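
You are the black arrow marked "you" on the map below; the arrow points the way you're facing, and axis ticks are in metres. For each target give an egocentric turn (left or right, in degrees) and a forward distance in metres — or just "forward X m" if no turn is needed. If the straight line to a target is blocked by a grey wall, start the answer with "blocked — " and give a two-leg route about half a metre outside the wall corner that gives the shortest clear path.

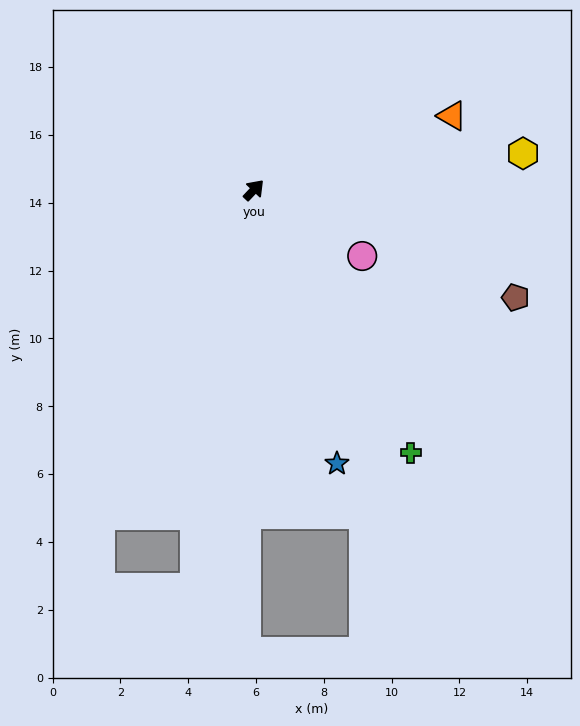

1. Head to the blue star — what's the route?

turn right 120°, forward 8.4 m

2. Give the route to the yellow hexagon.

turn right 39°, forward 8.0 m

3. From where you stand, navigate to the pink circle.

turn right 78°, forward 3.7 m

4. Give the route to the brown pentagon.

turn right 69°, forward 8.3 m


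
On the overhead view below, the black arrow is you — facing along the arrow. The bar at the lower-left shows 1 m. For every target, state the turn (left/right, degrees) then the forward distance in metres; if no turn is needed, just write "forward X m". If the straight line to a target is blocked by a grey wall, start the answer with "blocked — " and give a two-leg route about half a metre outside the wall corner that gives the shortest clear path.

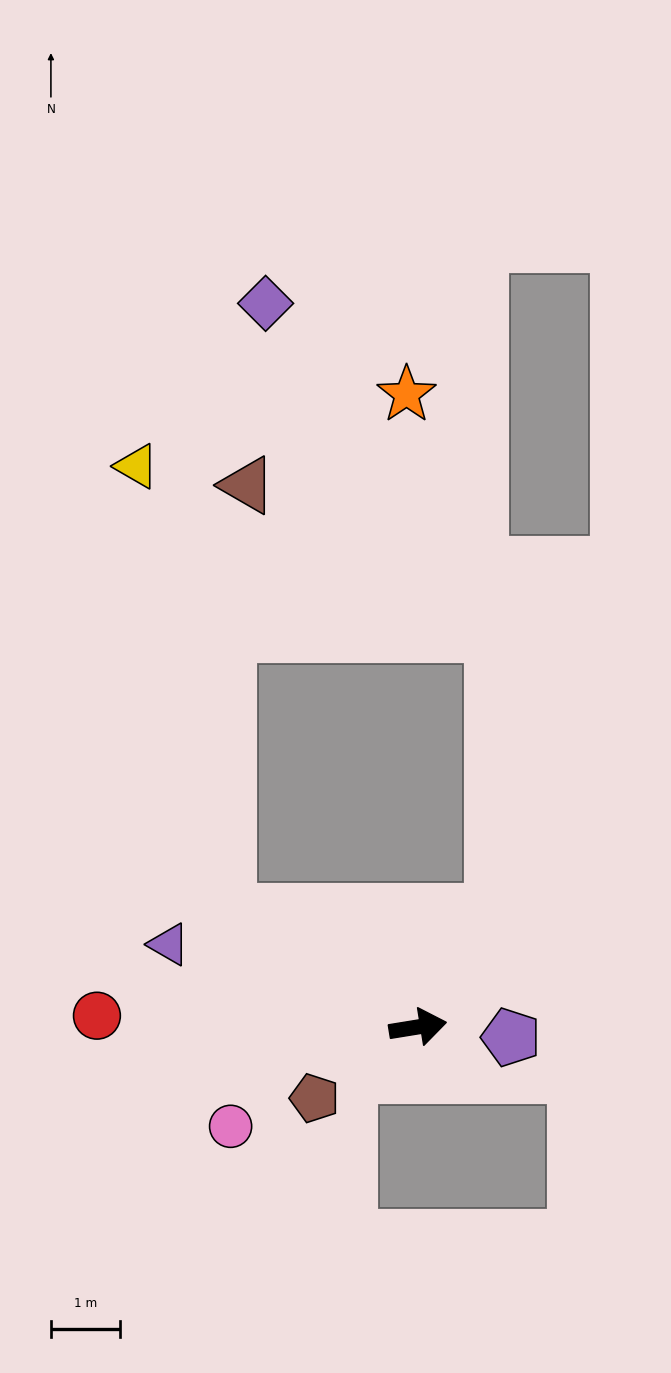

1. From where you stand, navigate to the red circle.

turn left 169°, forward 4.7 m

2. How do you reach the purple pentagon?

turn right 16°, forward 1.4 m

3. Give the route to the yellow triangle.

blocked — turn left 140°, forward 3.2 m, then turn right 48°, forward 6.6 m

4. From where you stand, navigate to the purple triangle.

turn left 152°, forward 3.8 m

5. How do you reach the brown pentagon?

turn right 155°, forward 1.8 m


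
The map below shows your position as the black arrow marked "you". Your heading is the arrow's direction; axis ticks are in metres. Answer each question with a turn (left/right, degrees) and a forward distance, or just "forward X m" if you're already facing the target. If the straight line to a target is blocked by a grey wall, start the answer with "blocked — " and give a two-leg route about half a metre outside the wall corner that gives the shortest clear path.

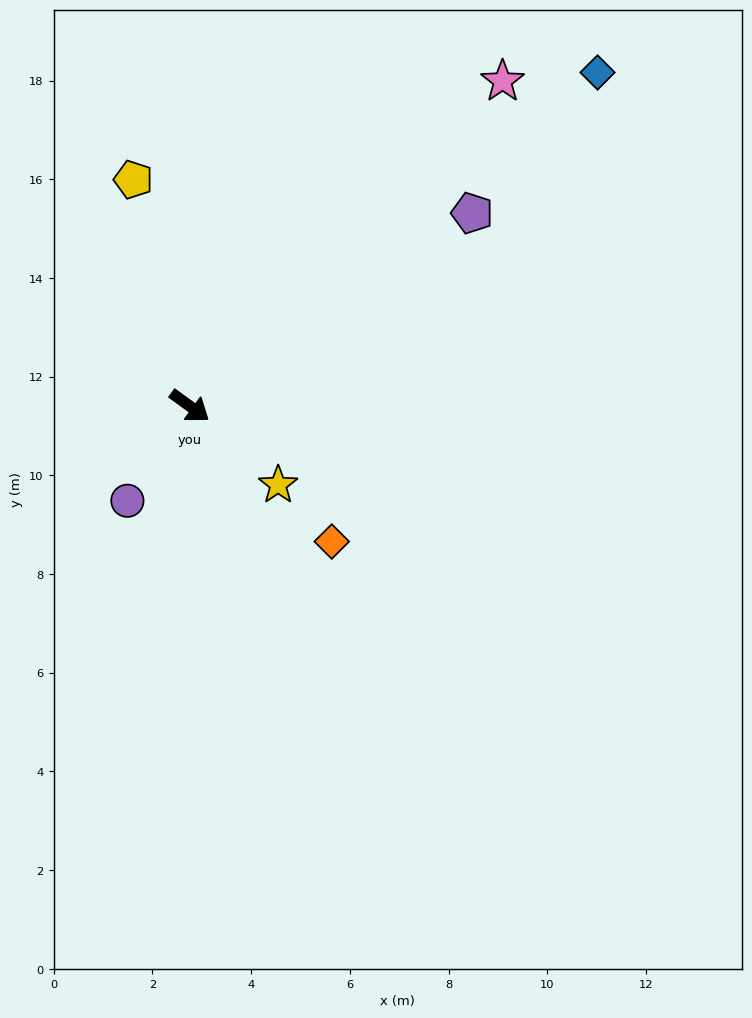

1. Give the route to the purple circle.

turn right 87°, forward 2.3 m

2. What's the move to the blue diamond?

turn left 75°, forward 10.7 m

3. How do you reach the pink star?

turn left 82°, forward 9.1 m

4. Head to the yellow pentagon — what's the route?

turn left 140°, forward 4.7 m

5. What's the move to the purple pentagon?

turn left 70°, forward 6.9 m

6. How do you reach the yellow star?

turn right 6°, forward 2.4 m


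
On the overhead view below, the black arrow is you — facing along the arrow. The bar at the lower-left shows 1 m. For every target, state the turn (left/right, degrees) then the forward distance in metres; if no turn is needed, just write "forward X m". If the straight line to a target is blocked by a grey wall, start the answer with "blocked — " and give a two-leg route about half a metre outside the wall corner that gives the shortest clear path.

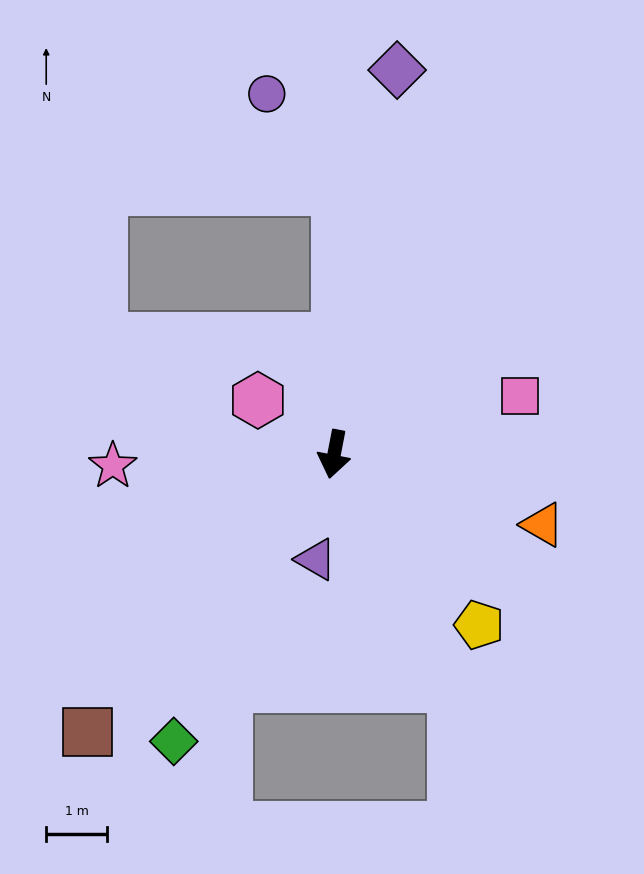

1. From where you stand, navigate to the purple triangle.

forward 1.8 m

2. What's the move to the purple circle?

blocked — turn right 170°, forward 4.4 m, then turn left 37°, forward 2.0 m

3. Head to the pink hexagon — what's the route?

turn right 114°, forward 1.5 m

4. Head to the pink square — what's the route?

turn left 118°, forward 3.2 m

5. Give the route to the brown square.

turn right 31°, forward 6.1 m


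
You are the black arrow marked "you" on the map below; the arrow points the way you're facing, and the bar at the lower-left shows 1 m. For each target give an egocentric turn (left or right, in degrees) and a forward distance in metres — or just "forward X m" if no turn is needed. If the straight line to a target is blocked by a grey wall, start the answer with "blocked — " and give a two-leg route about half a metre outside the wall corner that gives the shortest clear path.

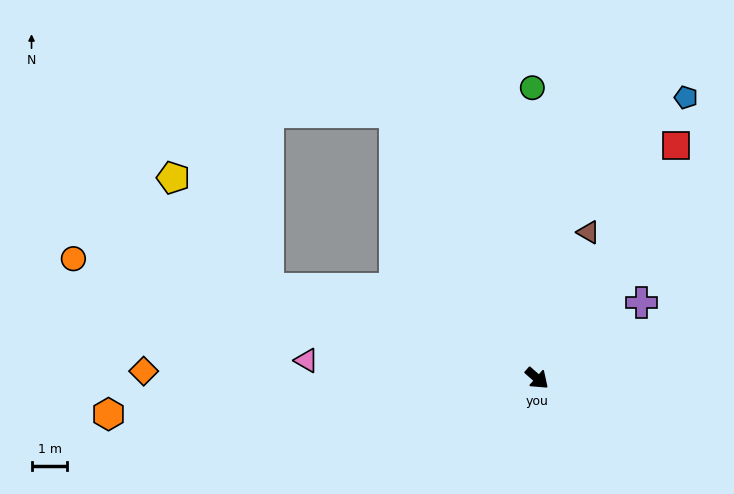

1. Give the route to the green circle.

turn left 132°, forward 8.1 m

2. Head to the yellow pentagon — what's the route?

blocked — turn right 157°, forward 7.9 m, then turn right 31°, forward 4.1 m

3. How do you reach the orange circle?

turn right 153°, forward 13.3 m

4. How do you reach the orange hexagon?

turn right 134°, forward 12.0 m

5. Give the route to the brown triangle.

turn left 112°, forward 4.3 m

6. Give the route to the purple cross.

turn left 77°, forward 3.6 m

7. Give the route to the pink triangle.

turn right 143°, forward 6.4 m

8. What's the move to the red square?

turn left 100°, forward 7.5 m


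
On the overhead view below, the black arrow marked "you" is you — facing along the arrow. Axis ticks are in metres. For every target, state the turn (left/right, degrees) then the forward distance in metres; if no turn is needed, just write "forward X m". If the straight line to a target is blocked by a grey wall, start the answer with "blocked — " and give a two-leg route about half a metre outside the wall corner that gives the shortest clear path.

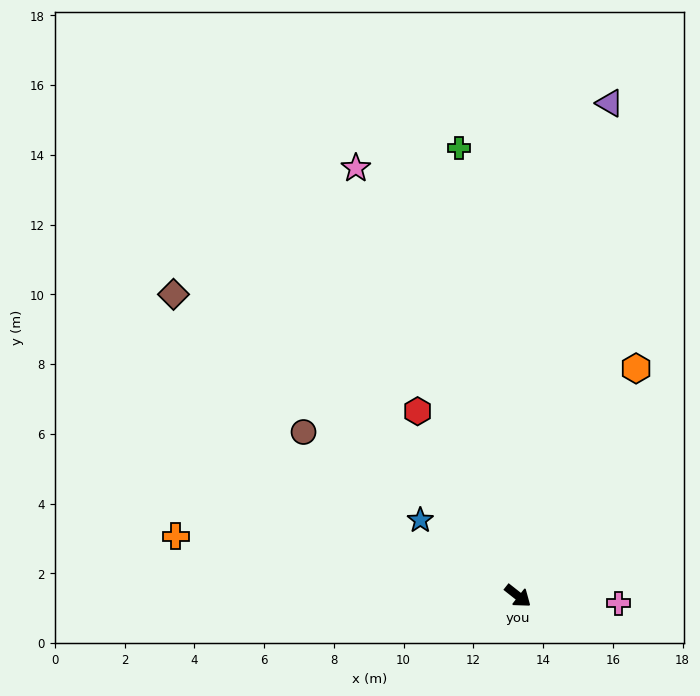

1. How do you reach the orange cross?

turn right 152°, forward 10.0 m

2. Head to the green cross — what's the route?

turn left 136°, forward 13.0 m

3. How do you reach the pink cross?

turn left 34°, forward 2.9 m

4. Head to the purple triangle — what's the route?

turn left 118°, forward 14.4 m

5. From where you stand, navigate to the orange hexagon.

turn left 101°, forward 7.4 m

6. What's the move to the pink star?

turn left 149°, forward 13.1 m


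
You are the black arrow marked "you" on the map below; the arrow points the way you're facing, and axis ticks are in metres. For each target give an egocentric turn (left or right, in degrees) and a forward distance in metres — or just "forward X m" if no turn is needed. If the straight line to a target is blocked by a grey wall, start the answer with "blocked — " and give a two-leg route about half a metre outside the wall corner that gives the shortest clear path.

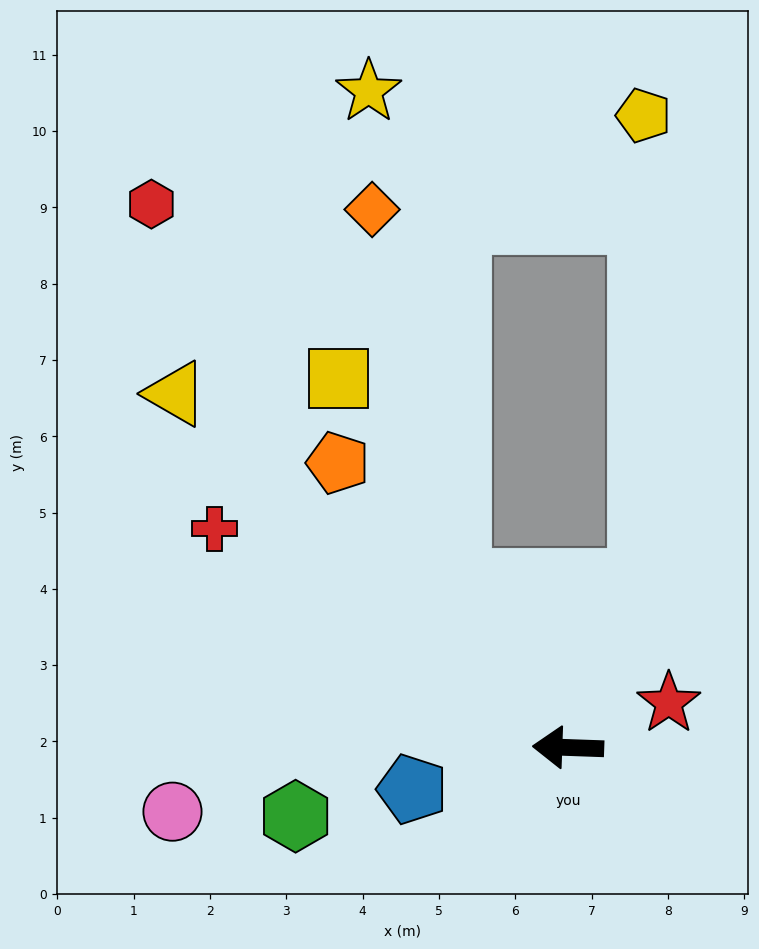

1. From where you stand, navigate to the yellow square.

turn right 56°, forward 5.7 m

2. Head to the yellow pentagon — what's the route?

blocked — turn right 112°, forward 2.4 m, then turn left 24°, forward 6.1 m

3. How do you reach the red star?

turn right 154°, forward 1.4 m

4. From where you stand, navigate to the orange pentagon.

turn right 49°, forward 4.8 m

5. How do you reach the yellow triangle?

turn right 40°, forward 6.9 m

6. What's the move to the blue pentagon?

turn left 17°, forward 2.1 m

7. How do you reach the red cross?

turn right 30°, forward 5.4 m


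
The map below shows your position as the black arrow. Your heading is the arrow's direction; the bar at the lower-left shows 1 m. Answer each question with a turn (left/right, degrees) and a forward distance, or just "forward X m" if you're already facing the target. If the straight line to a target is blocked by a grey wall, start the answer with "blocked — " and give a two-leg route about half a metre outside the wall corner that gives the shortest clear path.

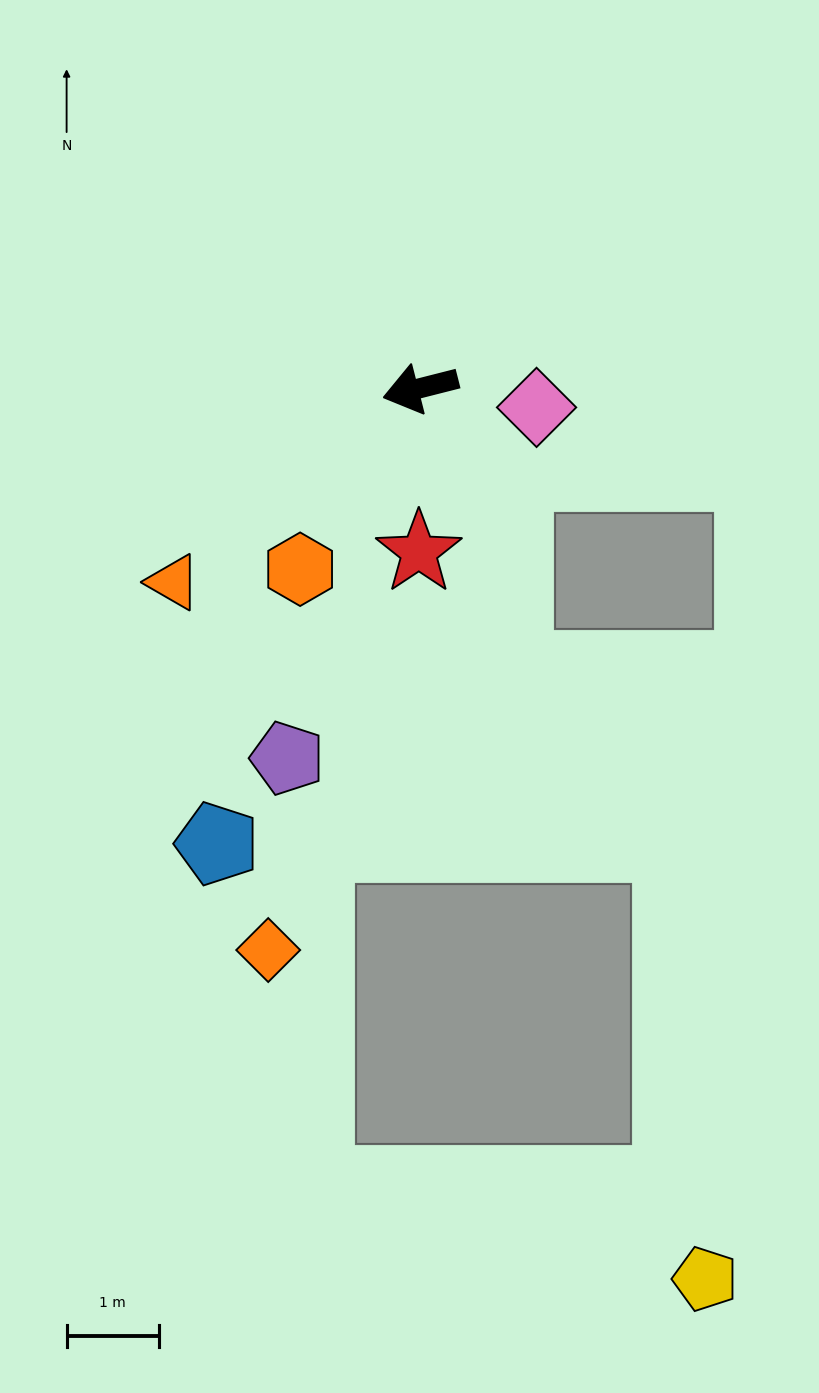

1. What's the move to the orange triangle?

turn left 24°, forward 3.4 m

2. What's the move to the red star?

turn left 75°, forward 1.8 m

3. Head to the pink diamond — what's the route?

turn left 156°, forward 1.3 m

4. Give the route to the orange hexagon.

turn left 42°, forward 2.4 m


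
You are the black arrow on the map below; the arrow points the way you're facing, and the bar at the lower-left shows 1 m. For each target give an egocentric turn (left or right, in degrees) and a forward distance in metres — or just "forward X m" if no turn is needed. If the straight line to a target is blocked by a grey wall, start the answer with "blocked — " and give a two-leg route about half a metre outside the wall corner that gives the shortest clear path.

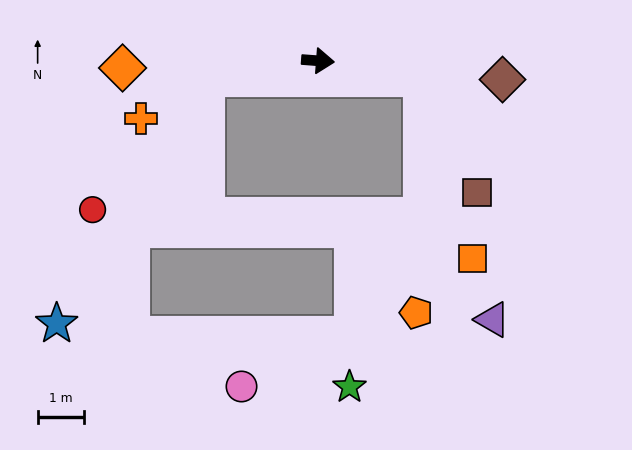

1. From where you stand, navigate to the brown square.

blocked — turn right 4°, forward 2.3 m, then turn right 57°, forward 2.8 m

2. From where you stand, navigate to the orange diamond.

turn right 174°, forward 4.2 m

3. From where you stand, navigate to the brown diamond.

forward 4.0 m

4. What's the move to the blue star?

blocked — turn right 168°, forward 2.5 m, then turn left 51°, forward 6.2 m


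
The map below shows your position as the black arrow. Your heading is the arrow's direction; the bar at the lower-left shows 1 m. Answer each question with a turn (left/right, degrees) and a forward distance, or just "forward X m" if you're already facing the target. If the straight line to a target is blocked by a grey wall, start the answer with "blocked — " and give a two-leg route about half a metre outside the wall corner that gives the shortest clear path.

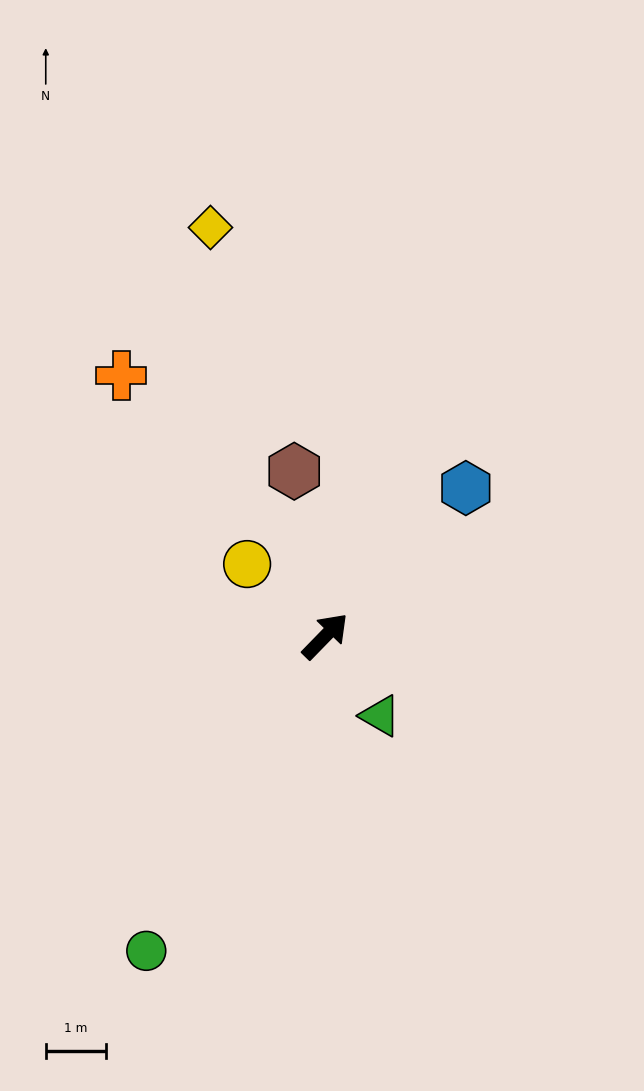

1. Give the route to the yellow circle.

turn left 92°, forward 1.8 m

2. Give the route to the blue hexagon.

forward 3.4 m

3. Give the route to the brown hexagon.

turn left 55°, forward 2.8 m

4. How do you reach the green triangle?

turn right 101°, forward 1.6 m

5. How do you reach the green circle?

turn right 165°, forward 6.0 m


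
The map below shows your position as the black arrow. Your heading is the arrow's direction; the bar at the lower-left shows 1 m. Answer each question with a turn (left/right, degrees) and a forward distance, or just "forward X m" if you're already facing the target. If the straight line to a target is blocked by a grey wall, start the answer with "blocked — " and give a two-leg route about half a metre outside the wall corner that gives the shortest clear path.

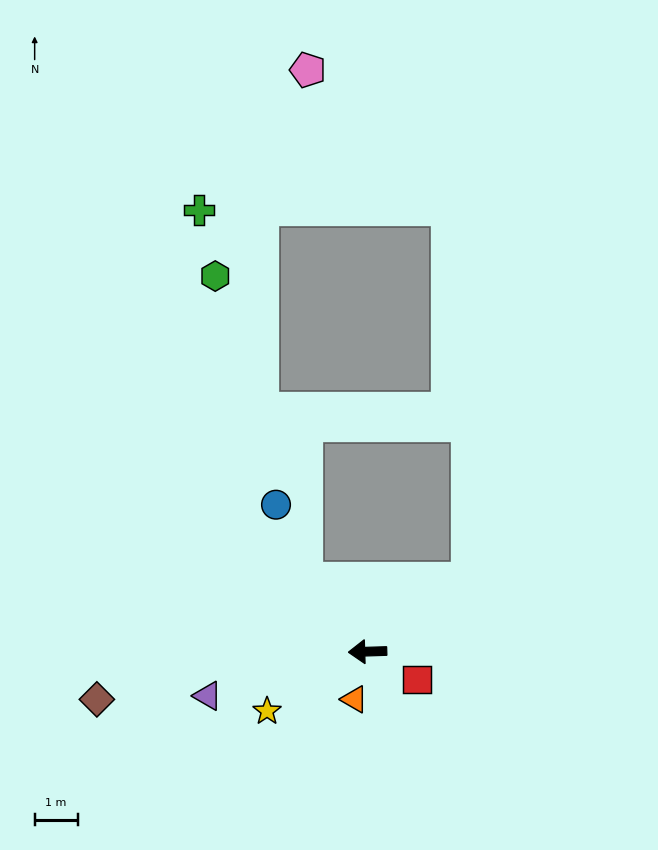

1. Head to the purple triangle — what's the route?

turn left 14°, forward 3.9 m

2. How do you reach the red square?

turn left 149°, forward 1.3 m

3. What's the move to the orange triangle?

turn left 73°, forward 1.2 m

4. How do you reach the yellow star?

turn left 29°, forward 2.7 m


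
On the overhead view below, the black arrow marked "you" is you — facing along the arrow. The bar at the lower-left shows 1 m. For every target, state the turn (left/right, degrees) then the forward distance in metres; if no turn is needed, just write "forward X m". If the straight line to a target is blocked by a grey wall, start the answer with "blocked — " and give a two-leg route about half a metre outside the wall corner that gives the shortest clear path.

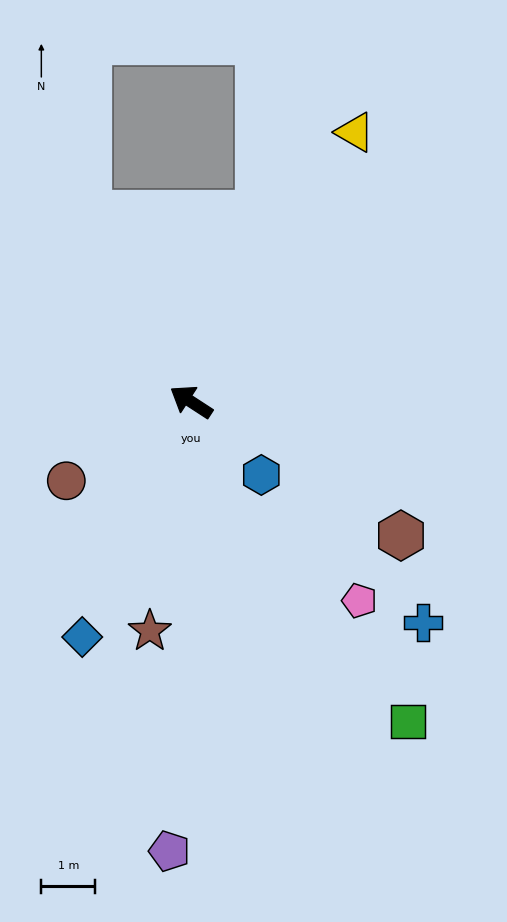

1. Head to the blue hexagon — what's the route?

turn left 167°, forward 1.9 m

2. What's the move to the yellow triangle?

turn right 88°, forward 5.8 m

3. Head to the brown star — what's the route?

turn left 113°, forward 4.3 m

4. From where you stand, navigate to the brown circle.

turn left 65°, forward 2.7 m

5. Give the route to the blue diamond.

turn left 98°, forward 4.8 m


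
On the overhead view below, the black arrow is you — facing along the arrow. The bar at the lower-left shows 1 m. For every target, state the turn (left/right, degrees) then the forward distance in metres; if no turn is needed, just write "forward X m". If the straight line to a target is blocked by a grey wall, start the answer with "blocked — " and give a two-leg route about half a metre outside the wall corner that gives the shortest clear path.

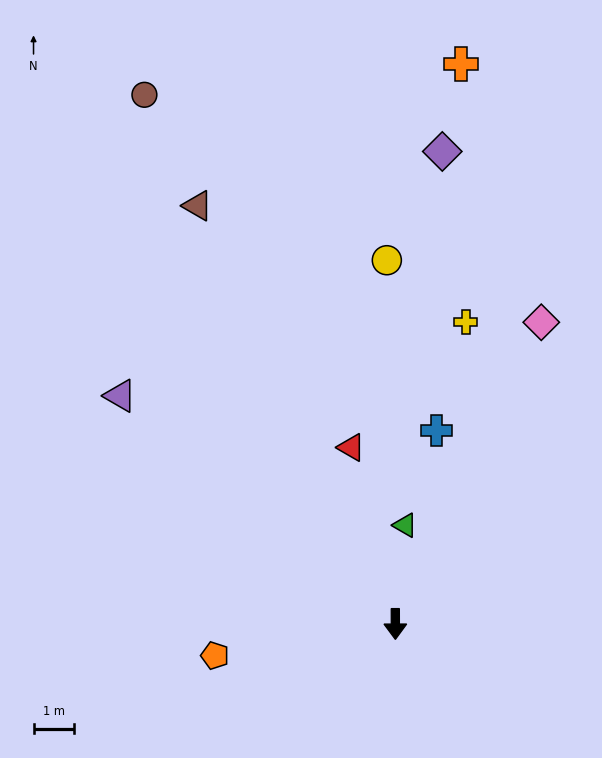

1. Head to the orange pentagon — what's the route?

turn right 80°, forward 4.5 m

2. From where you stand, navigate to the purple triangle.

turn right 130°, forward 8.8 m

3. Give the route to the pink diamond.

turn left 154°, forward 8.3 m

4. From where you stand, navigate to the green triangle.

turn left 174°, forward 2.5 m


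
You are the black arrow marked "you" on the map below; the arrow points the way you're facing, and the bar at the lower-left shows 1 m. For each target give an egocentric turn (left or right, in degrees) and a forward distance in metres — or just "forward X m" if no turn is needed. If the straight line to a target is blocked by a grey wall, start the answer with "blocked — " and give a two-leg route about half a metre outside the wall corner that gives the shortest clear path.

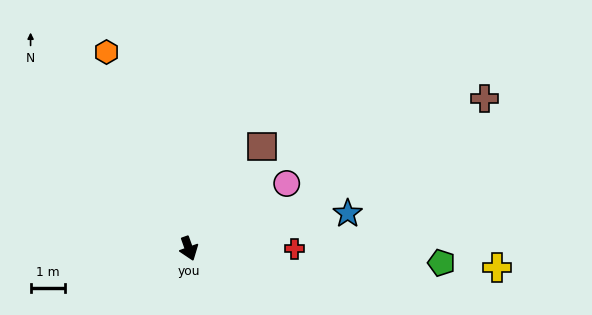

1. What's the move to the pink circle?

turn left 104°, forward 3.4 m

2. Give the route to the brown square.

turn left 125°, forward 3.6 m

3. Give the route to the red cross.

turn left 70°, forward 3.1 m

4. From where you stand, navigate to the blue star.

turn left 83°, forward 4.7 m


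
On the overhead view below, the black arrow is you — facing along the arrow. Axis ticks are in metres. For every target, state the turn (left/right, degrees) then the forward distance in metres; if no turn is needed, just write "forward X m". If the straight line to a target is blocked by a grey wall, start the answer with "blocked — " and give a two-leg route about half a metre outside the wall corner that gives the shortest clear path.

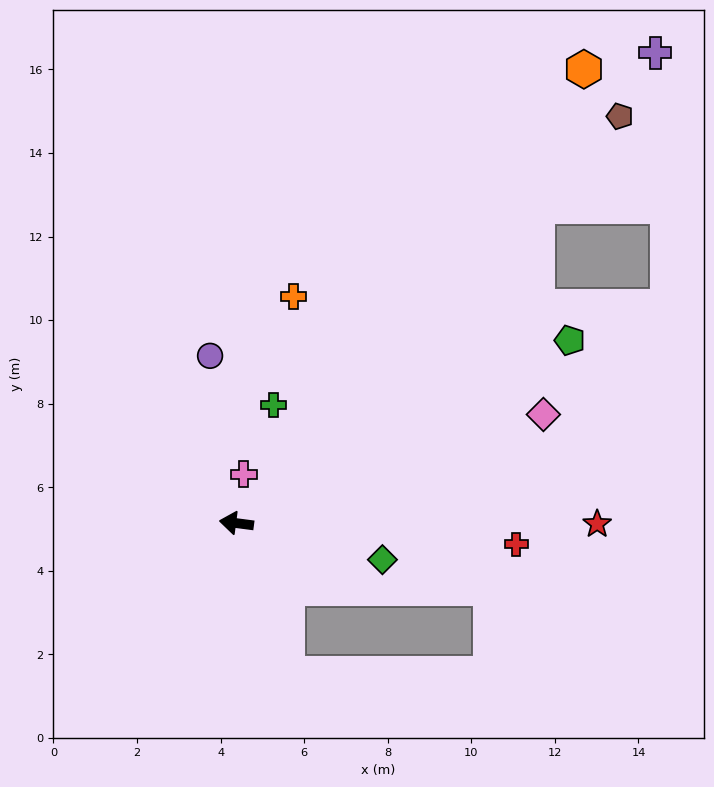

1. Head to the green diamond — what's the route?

turn left 173°, forward 3.6 m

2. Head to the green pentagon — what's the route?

turn right 144°, forward 9.1 m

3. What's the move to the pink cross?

turn right 91°, forward 1.2 m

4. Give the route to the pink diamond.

turn right 153°, forward 7.8 m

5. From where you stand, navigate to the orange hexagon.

turn right 120°, forward 13.7 m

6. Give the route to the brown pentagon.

turn right 126°, forward 13.4 m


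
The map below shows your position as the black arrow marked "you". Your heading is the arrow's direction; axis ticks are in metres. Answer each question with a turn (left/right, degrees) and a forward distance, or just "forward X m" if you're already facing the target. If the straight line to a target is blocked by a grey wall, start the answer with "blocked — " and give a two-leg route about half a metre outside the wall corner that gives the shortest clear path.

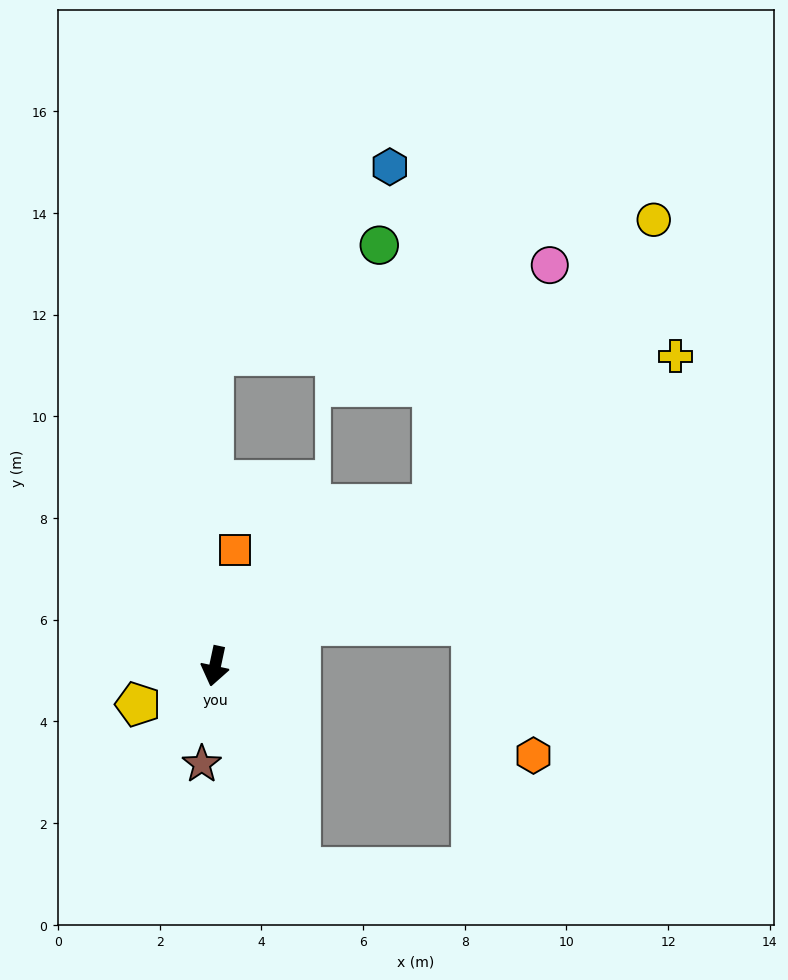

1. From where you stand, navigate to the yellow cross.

turn left 136°, forward 10.9 m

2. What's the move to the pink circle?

blocked — turn left 138°, forward 5.3 m, then turn left 28°, forward 5.2 m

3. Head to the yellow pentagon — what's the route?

turn right 52°, forward 1.7 m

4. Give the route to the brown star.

turn left 4°, forward 1.9 m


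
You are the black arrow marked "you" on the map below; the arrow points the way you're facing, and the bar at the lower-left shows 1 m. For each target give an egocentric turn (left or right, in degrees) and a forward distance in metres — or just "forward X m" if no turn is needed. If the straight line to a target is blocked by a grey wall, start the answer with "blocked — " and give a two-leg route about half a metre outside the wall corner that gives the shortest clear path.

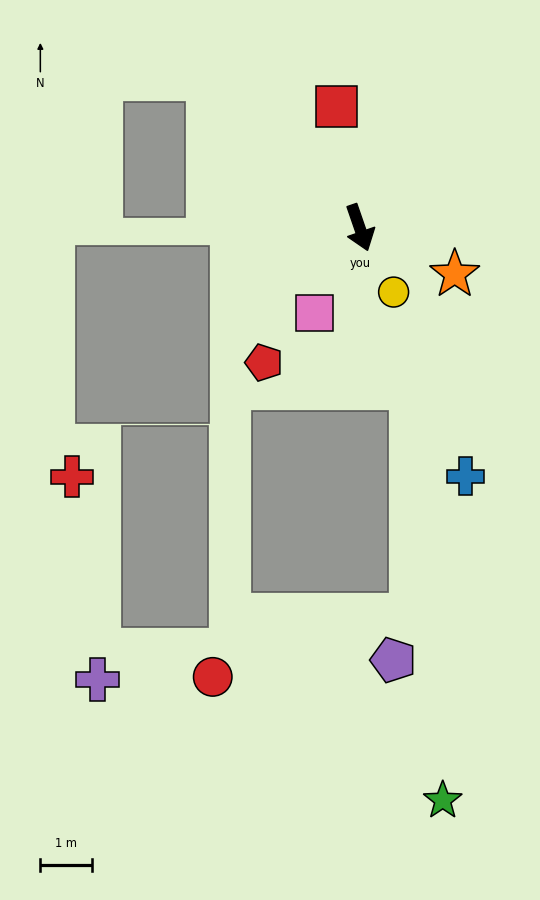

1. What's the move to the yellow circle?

turn left 9°, forward 1.4 m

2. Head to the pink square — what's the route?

turn right 47°, forward 1.9 m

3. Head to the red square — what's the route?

turn left 172°, forward 2.4 m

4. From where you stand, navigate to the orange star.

turn left 45°, forward 2.0 m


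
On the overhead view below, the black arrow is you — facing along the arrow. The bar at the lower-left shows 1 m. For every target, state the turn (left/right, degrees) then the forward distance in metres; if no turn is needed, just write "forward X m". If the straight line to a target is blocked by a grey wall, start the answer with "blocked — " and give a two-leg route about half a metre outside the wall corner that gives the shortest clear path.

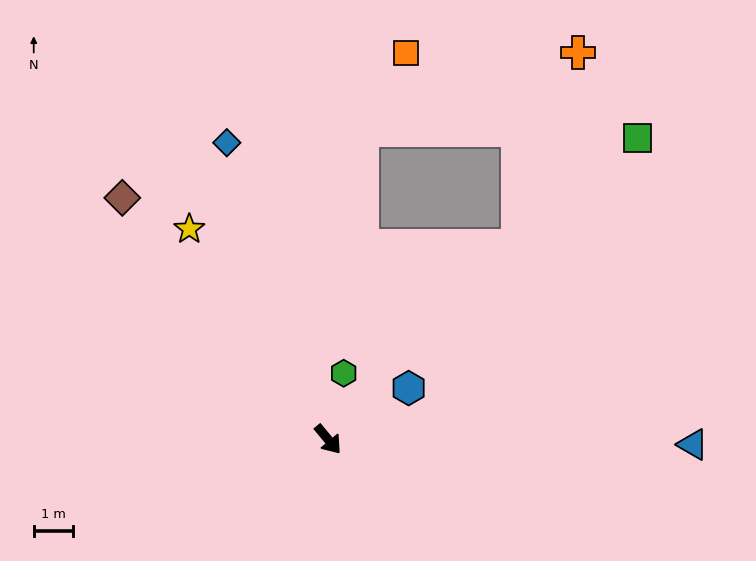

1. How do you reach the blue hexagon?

turn left 83°, forward 2.5 m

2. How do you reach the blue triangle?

turn left 50°, forward 9.4 m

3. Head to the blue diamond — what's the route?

turn left 159°, forward 8.0 m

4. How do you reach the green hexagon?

turn left 127°, forward 1.7 m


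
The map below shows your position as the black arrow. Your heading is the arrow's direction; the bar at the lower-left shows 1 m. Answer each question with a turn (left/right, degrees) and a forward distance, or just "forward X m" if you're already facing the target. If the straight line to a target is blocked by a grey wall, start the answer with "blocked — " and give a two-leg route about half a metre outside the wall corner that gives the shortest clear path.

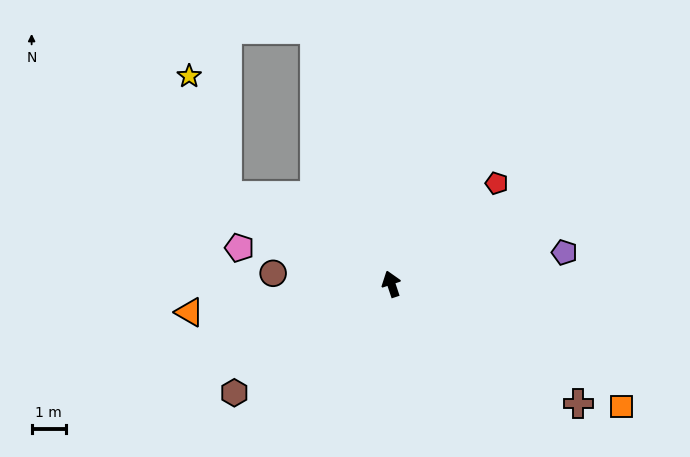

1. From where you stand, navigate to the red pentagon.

turn right 65°, forward 4.3 m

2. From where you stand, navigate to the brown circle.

turn left 66°, forward 3.5 m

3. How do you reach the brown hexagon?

turn left 106°, forward 5.6 m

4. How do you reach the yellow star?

blocked — turn left 43°, forward 5.4 m, then turn right 43°, forward 3.7 m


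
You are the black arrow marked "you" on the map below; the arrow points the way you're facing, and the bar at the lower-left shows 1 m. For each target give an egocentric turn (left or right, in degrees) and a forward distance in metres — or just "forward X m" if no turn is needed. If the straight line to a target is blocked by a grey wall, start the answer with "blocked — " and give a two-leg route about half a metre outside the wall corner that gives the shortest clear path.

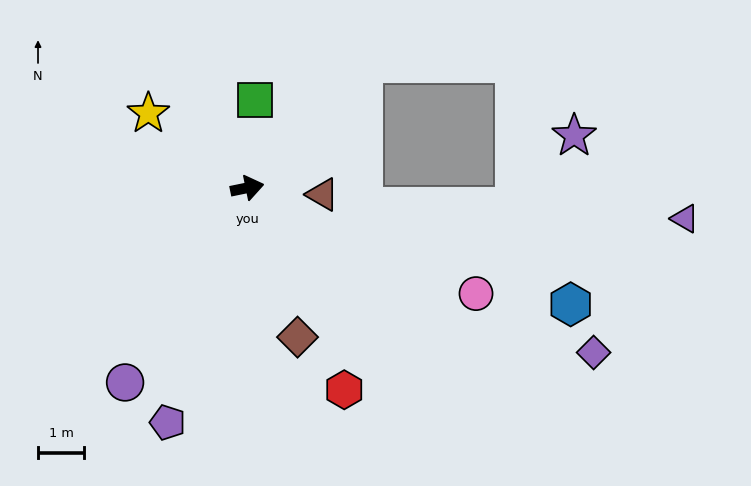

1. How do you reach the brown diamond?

turn right 83°, forward 3.4 m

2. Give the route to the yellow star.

turn left 131°, forward 2.7 m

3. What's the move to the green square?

turn left 73°, forward 1.9 m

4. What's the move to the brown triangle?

turn right 17°, forward 1.6 m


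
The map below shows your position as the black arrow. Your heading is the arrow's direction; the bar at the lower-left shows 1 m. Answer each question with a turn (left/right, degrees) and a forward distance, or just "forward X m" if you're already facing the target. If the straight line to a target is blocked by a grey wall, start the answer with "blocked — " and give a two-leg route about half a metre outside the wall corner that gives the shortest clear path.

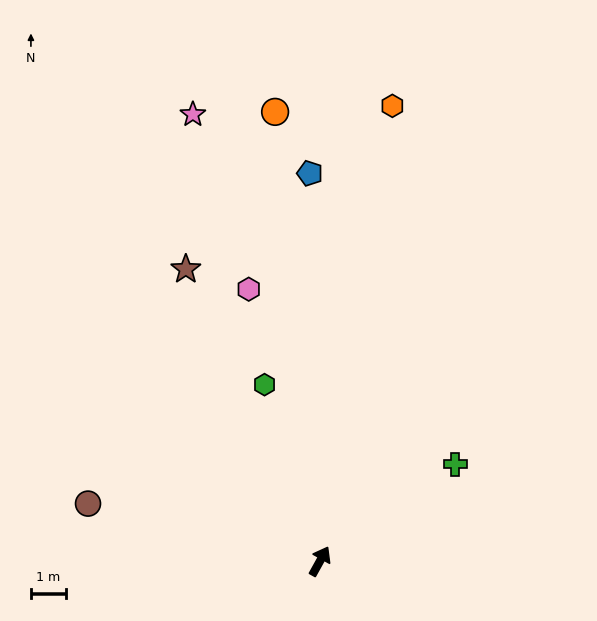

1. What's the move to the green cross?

turn right 25°, forward 4.8 m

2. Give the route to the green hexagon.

turn left 46°, forward 5.3 m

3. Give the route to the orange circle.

turn left 35°, forward 13.0 m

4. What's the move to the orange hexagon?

turn left 20°, forward 13.3 m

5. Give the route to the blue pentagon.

turn left 31°, forward 11.2 m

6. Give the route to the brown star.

turn left 54°, forward 9.3 m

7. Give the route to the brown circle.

turn left 105°, forward 6.9 m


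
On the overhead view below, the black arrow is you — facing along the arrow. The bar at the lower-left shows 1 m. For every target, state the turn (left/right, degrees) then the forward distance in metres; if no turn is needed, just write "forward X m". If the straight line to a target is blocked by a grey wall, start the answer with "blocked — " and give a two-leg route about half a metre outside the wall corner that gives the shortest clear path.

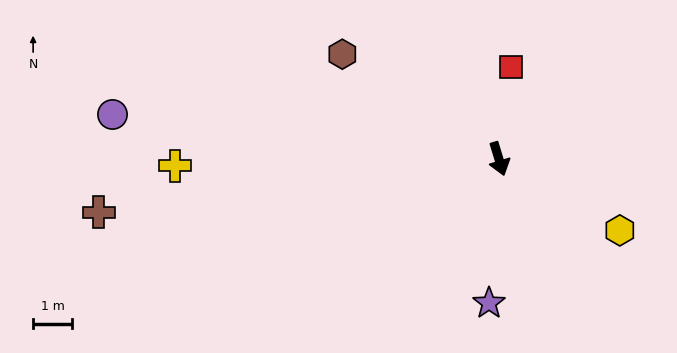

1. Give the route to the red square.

turn left 155°, forward 2.4 m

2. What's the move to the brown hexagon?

turn right 141°, forward 4.9 m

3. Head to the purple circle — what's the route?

turn right 114°, forward 10.1 m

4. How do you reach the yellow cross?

turn right 106°, forward 8.4 m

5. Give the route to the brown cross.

turn right 99°, forward 10.4 m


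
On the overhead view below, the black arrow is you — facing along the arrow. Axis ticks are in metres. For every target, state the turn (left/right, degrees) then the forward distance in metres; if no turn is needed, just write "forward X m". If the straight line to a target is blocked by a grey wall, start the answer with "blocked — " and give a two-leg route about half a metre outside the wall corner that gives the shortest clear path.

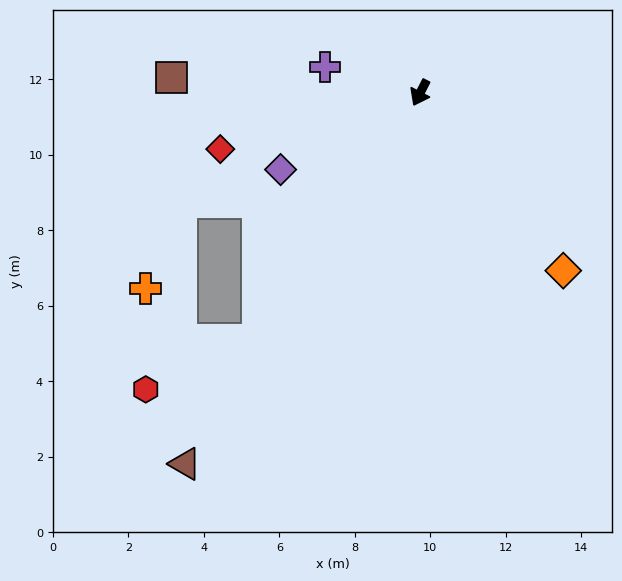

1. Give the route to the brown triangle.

turn right 5°, forward 11.6 m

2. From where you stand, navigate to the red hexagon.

blocked — turn right 6°, forward 7.8 m, then turn right 33°, forward 3.2 m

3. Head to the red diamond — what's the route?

turn right 47°, forward 5.5 m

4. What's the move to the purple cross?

turn right 78°, forward 2.6 m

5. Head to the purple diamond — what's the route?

turn right 34°, forward 4.2 m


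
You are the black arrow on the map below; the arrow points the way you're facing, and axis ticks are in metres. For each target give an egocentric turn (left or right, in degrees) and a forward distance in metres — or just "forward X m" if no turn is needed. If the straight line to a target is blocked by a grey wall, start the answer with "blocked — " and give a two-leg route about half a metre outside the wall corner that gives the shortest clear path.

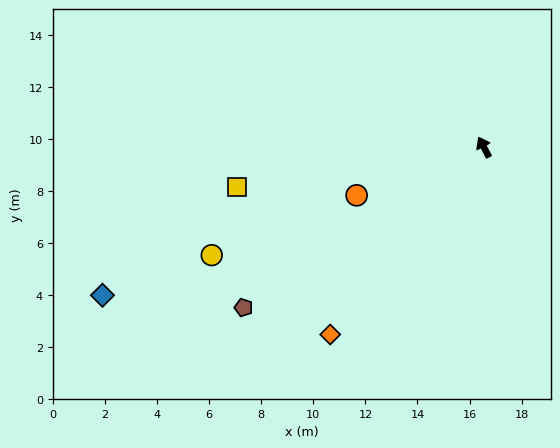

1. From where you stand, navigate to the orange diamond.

turn left 113°, forward 9.3 m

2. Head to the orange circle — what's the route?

turn left 83°, forward 5.2 m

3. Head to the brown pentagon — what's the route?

turn left 96°, forward 11.1 m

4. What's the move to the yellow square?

turn left 72°, forward 9.6 m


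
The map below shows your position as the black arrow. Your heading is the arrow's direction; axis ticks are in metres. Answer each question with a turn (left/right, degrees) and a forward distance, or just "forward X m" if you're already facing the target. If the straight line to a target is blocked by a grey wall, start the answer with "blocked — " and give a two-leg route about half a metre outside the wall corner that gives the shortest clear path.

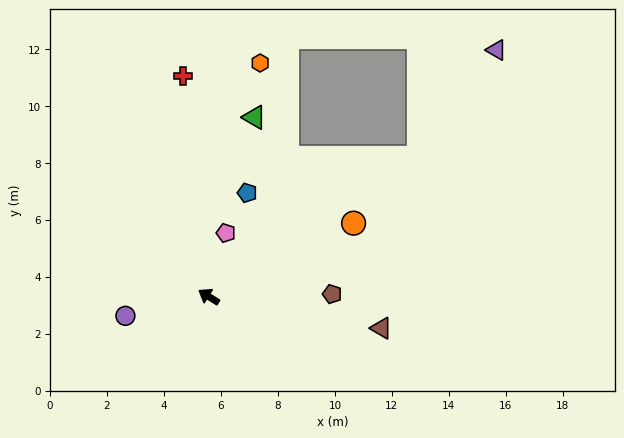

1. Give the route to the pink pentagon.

turn right 73°, forward 2.3 m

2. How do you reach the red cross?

turn right 51°, forward 7.8 m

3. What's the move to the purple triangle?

blocked — turn right 115°, forward 8.8 m, then turn left 21°, forward 4.7 m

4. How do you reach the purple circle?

turn left 45°, forward 3.0 m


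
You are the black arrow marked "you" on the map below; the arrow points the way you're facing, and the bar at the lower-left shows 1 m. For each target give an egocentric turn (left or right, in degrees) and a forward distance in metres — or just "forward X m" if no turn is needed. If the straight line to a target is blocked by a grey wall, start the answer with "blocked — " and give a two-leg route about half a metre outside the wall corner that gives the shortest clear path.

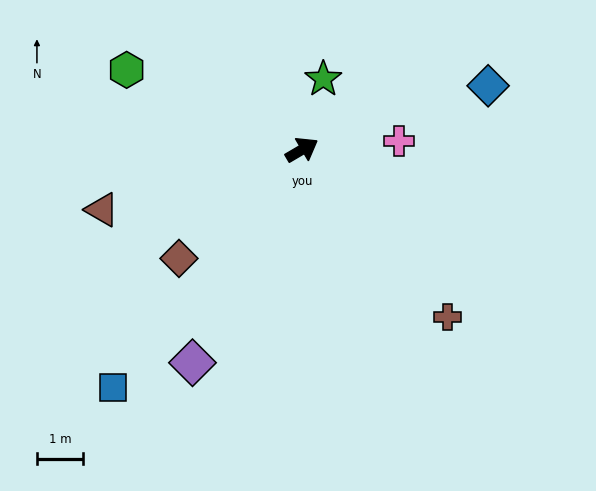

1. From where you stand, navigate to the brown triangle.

turn left 166°, forward 4.5 m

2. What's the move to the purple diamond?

turn right 148°, forward 5.2 m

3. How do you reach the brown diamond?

turn right 169°, forward 3.6 m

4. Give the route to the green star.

turn left 43°, forward 1.6 m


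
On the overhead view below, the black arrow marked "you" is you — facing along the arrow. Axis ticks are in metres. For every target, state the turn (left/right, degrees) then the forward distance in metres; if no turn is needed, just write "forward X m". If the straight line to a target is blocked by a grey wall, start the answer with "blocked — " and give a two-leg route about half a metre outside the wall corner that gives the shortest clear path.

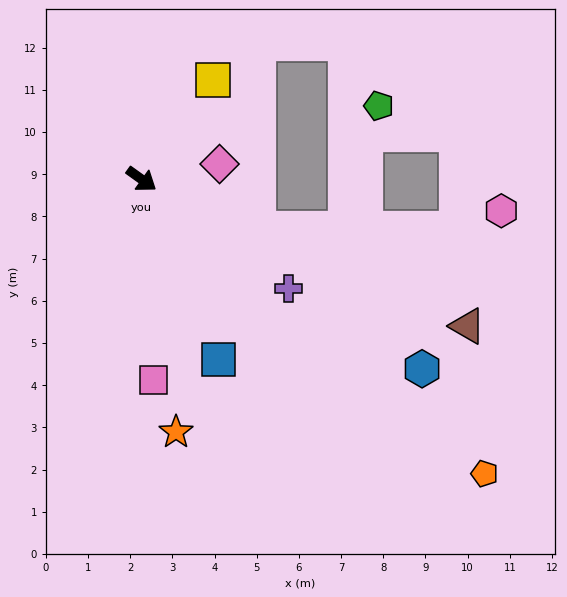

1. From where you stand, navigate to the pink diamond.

turn left 47°, forward 1.9 m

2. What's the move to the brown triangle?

turn left 11°, forward 8.5 m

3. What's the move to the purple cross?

forward 4.3 m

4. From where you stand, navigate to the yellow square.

turn left 90°, forward 2.9 m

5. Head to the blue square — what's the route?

turn right 31°, forward 4.6 m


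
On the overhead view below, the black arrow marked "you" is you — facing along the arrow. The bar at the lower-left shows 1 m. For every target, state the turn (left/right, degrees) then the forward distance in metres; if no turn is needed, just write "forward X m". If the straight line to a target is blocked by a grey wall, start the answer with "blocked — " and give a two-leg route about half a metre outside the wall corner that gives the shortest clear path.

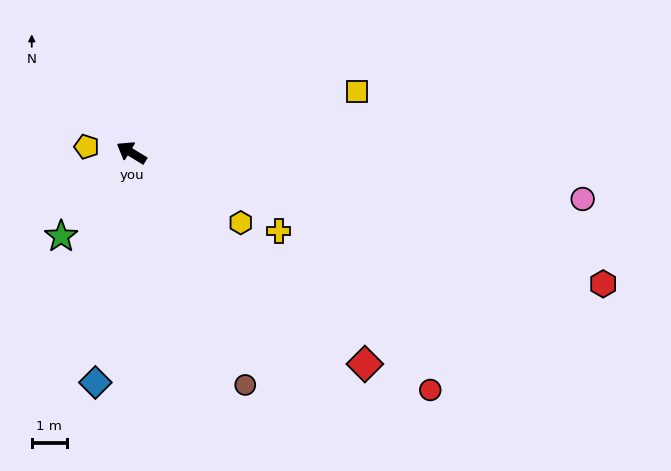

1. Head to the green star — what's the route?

turn left 81°, forward 3.1 m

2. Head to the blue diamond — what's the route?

turn left 112°, forward 6.6 m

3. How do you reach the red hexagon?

turn right 164°, forward 14.0 m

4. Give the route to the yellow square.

turn right 133°, forward 6.7 m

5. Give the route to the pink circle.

turn right 155°, forward 12.9 m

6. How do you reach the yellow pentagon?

turn left 24°, forward 1.3 m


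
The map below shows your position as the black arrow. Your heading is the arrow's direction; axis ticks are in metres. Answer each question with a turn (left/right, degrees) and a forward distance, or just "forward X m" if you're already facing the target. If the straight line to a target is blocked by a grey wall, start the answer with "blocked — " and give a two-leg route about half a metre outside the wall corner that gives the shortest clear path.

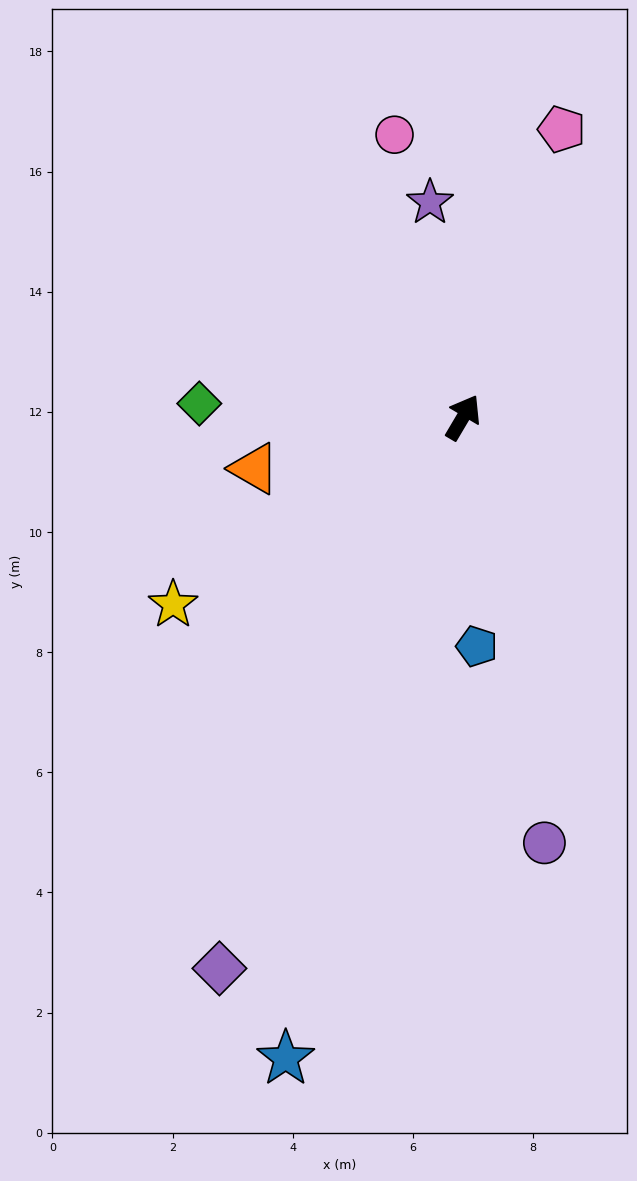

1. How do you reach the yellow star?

turn left 153°, forward 5.7 m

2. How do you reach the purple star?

turn left 39°, forward 3.6 m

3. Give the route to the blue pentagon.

turn right 146°, forward 3.8 m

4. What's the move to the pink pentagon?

turn left 12°, forward 5.1 m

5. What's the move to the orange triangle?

turn left 134°, forward 3.6 m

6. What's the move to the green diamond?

turn left 118°, forward 4.4 m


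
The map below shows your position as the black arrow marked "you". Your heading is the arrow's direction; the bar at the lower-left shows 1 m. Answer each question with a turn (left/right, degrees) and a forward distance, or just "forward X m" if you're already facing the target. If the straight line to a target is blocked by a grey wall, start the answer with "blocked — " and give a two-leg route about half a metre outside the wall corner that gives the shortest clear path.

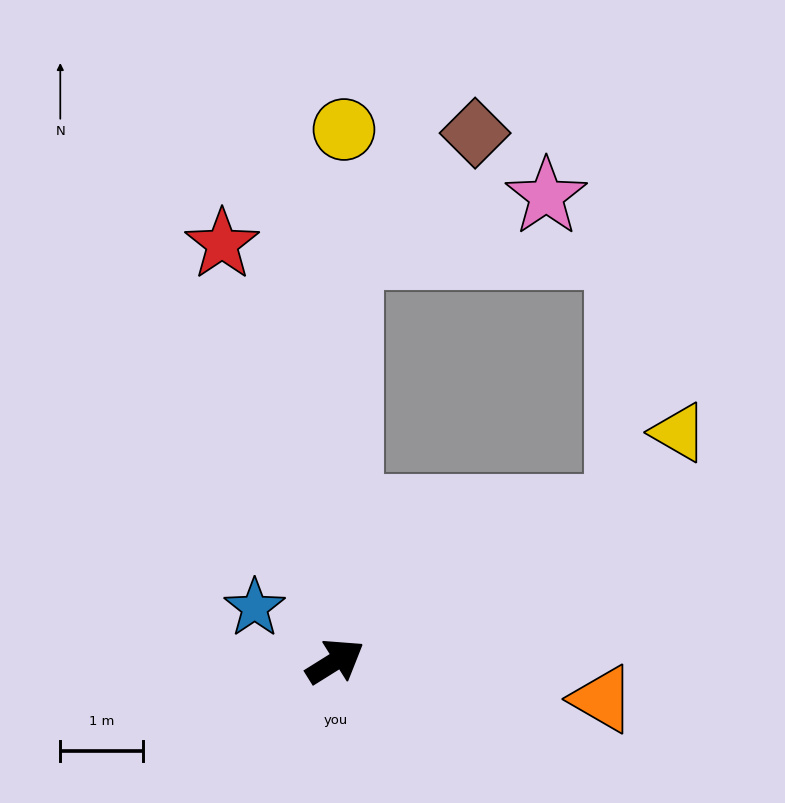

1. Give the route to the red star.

turn left 73°, forward 5.2 m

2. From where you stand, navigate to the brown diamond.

blocked — turn left 56°, forward 4.9 m, then turn right 45°, forward 2.1 m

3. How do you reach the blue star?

turn left 114°, forward 1.2 m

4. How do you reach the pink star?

blocked — turn left 56°, forward 4.9 m, then turn right 72°, forward 2.5 m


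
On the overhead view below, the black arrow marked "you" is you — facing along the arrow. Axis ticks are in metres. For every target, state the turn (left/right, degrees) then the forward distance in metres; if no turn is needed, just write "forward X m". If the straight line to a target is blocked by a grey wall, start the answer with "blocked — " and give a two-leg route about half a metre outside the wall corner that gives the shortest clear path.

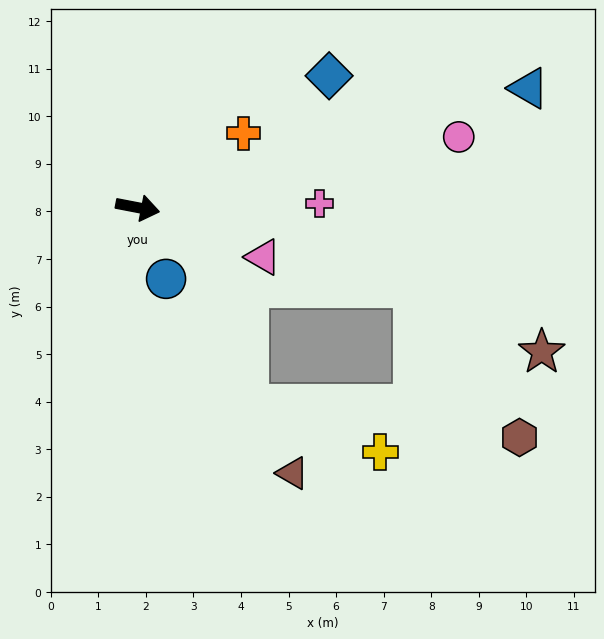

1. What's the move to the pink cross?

turn left 12°, forward 3.8 m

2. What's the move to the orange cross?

turn left 46°, forward 2.7 m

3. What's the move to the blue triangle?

turn left 28°, forward 8.6 m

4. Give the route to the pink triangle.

turn right 11°, forward 2.8 m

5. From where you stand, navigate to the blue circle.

turn right 57°, forward 1.6 m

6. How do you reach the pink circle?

turn left 23°, forward 6.9 m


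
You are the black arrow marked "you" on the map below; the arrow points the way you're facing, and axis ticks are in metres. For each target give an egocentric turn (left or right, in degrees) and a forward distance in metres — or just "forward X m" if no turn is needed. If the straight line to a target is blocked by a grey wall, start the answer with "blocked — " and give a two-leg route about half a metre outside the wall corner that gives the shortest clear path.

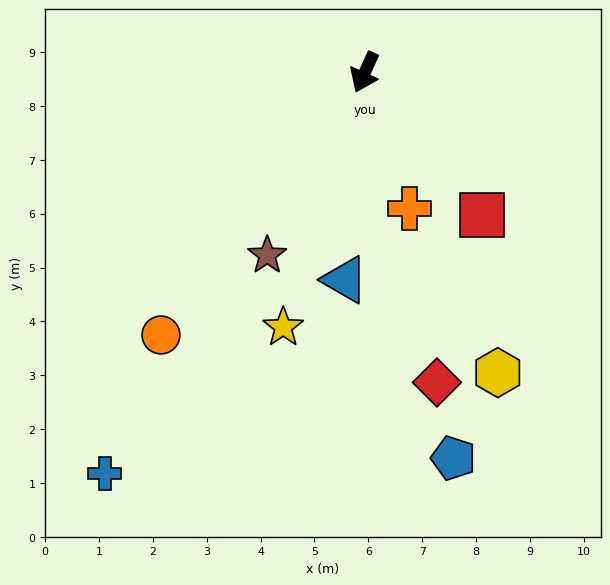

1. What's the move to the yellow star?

turn left 7°, forward 5.0 m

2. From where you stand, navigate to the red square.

turn left 64°, forward 3.4 m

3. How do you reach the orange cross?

turn left 43°, forward 2.7 m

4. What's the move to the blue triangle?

turn left 19°, forward 3.9 m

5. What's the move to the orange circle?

turn right 13°, forward 6.2 m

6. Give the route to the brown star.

turn right 4°, forward 3.8 m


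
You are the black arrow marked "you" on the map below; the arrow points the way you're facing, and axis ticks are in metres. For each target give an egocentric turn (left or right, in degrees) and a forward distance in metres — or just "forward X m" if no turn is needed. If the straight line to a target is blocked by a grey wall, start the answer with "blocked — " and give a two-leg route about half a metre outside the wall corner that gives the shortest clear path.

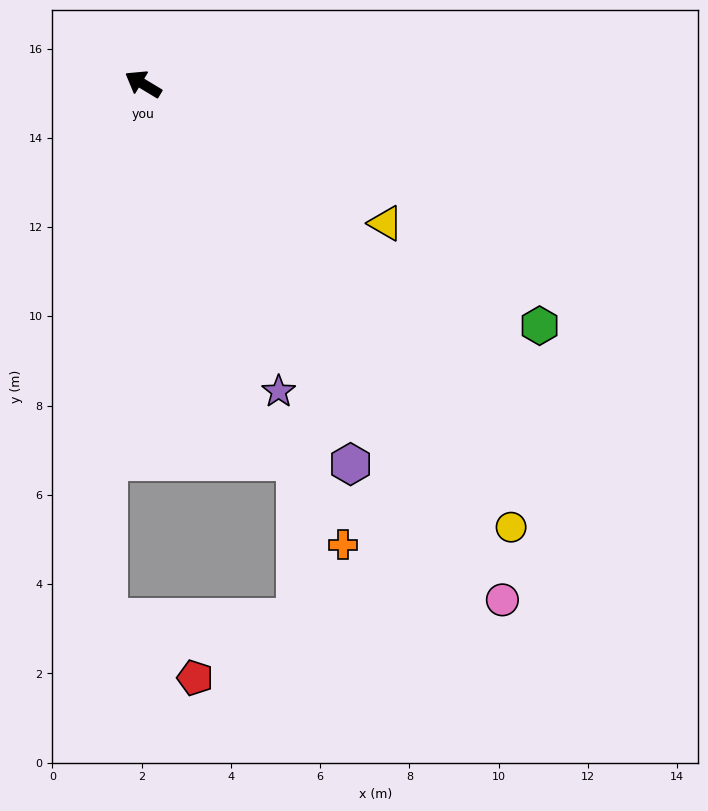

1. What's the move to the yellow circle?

turn left 161°, forward 12.9 m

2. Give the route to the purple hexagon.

turn left 150°, forward 9.7 m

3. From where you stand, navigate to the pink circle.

turn left 156°, forward 14.1 m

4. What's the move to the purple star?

turn left 145°, forward 7.5 m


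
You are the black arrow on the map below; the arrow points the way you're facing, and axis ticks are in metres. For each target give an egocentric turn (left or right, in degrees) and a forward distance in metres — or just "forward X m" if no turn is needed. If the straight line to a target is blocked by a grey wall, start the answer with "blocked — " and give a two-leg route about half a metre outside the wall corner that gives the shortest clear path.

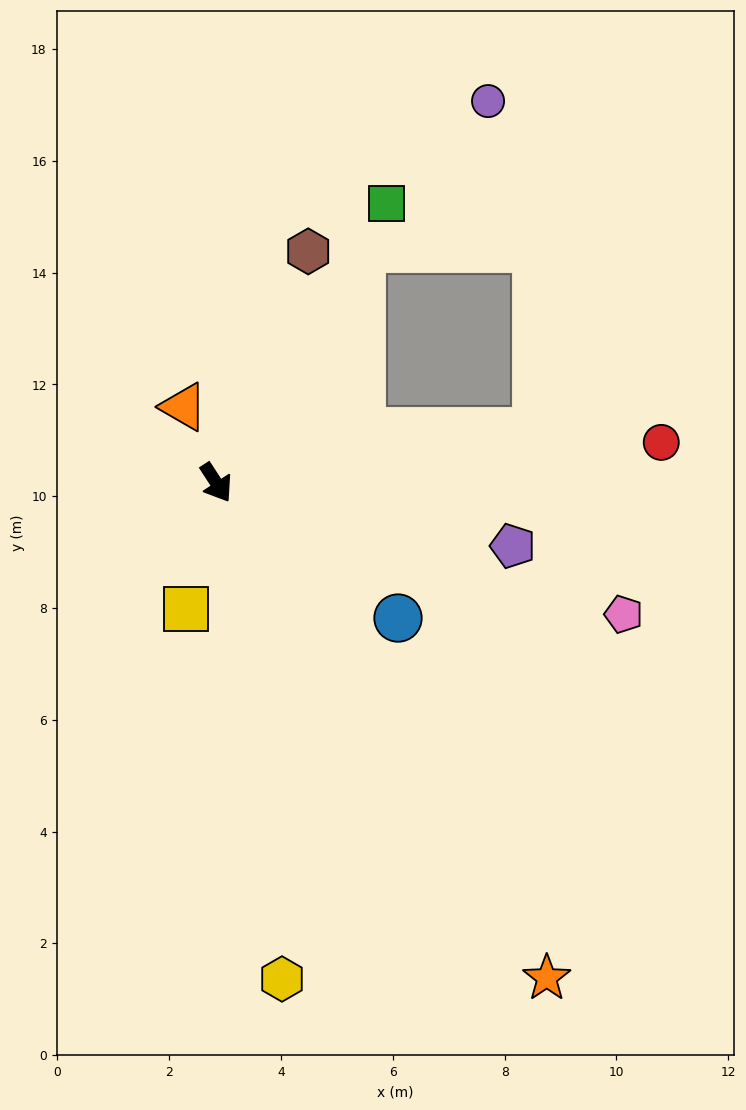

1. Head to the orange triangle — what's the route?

turn left 170°, forward 1.5 m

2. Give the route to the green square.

turn left 116°, forward 5.9 m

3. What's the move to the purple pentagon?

turn left 45°, forward 5.4 m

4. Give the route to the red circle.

turn left 62°, forward 8.0 m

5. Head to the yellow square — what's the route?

turn right 46°, forward 2.3 m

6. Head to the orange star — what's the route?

forward 10.7 m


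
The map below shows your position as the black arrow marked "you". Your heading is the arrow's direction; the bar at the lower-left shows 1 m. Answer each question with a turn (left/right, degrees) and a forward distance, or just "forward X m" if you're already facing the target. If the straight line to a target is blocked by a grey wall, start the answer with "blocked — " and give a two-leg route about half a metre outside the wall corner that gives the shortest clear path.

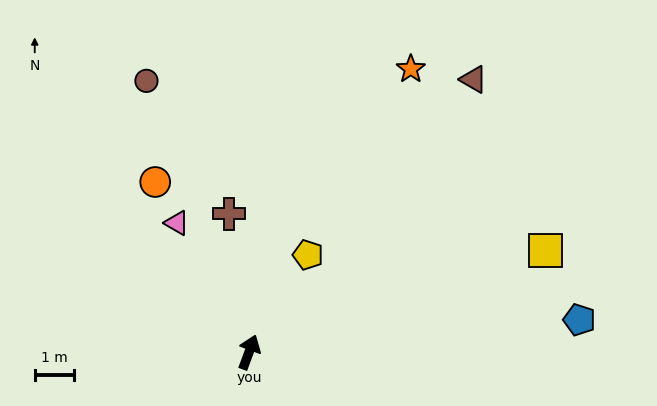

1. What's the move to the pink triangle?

turn left 50°, forward 3.8 m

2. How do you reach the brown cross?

turn left 29°, forward 3.5 m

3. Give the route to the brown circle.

turn left 41°, forward 7.4 m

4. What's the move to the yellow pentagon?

turn right 11°, forward 2.9 m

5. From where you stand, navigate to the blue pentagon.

turn right 64°, forward 8.4 m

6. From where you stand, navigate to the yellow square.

turn right 51°, forward 8.0 m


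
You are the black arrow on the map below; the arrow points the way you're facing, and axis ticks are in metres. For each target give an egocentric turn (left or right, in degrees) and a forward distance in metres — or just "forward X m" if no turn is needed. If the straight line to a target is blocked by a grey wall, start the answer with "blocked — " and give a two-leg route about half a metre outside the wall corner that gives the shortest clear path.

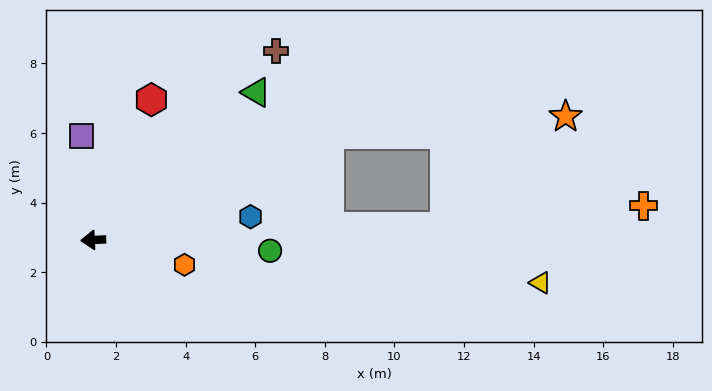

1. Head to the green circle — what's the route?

turn left 174°, forward 5.1 m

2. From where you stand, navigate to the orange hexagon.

turn left 162°, forward 2.7 m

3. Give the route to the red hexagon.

turn right 115°, forward 4.4 m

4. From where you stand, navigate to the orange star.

blocked — turn right 159°, forward 7.4 m, then turn right 19°, forward 6.8 m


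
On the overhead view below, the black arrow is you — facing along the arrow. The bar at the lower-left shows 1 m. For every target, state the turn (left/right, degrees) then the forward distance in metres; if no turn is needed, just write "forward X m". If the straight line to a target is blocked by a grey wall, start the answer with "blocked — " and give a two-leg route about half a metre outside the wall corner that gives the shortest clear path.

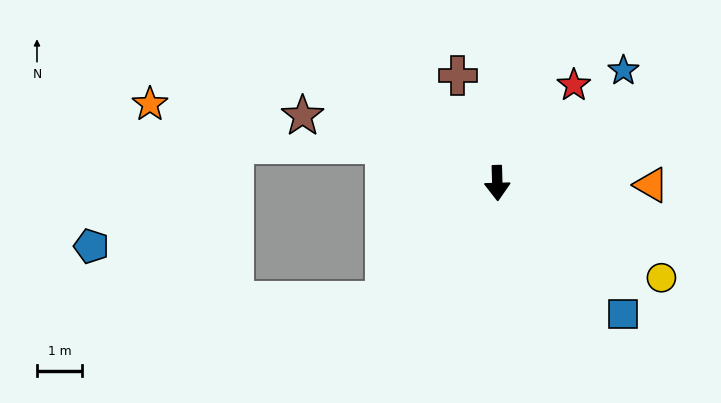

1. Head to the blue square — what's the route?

turn left 42°, forward 4.0 m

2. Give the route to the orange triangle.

turn left 88°, forward 3.4 m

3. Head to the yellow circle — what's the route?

turn left 58°, forward 4.2 m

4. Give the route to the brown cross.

turn right 161°, forward 2.5 m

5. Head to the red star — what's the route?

turn left 140°, forward 2.7 m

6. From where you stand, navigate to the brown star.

turn right 111°, forward 4.5 m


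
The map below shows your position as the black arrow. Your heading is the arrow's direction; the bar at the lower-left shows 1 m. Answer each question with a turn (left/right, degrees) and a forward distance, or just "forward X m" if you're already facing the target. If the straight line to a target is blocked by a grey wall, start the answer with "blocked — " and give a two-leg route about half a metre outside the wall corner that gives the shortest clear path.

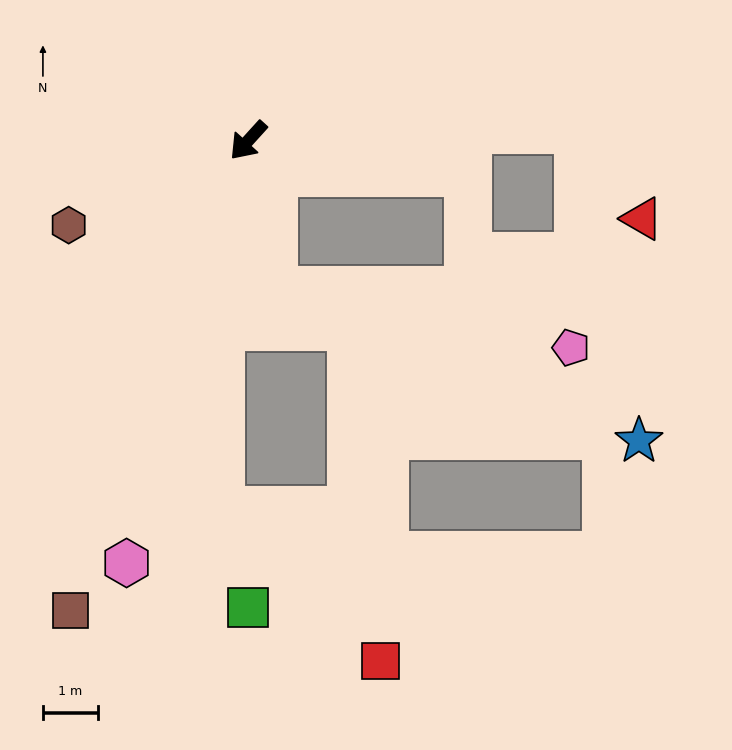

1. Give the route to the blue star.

blocked — turn left 52°, forward 2.8 m, then turn left 58°, forward 7.2 m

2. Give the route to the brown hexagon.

turn right 23°, forward 3.6 m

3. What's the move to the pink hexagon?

turn left 26°, forward 8.0 m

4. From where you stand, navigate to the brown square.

turn left 21°, forward 9.2 m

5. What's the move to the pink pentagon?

blocked — turn left 52°, forward 2.8 m, then turn left 69°, forward 5.5 m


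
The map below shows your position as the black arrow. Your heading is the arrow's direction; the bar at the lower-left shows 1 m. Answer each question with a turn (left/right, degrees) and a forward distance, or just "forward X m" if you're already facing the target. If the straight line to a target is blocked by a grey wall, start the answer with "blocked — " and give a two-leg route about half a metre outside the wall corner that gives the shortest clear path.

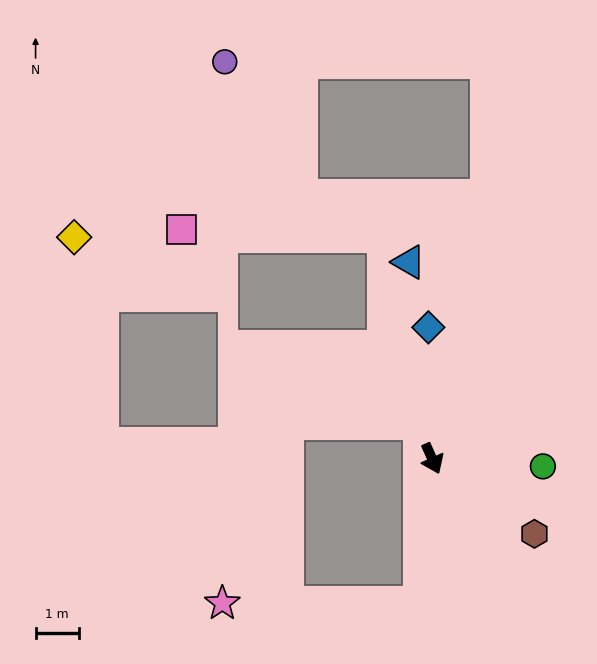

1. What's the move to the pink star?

blocked — turn right 28°, forward 3.4 m, then turn right 86°, forward 4.6 m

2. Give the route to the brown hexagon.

turn left 30°, forward 3.0 m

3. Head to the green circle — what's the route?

turn left 62°, forward 2.6 m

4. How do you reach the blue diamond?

turn left 158°, forward 3.1 m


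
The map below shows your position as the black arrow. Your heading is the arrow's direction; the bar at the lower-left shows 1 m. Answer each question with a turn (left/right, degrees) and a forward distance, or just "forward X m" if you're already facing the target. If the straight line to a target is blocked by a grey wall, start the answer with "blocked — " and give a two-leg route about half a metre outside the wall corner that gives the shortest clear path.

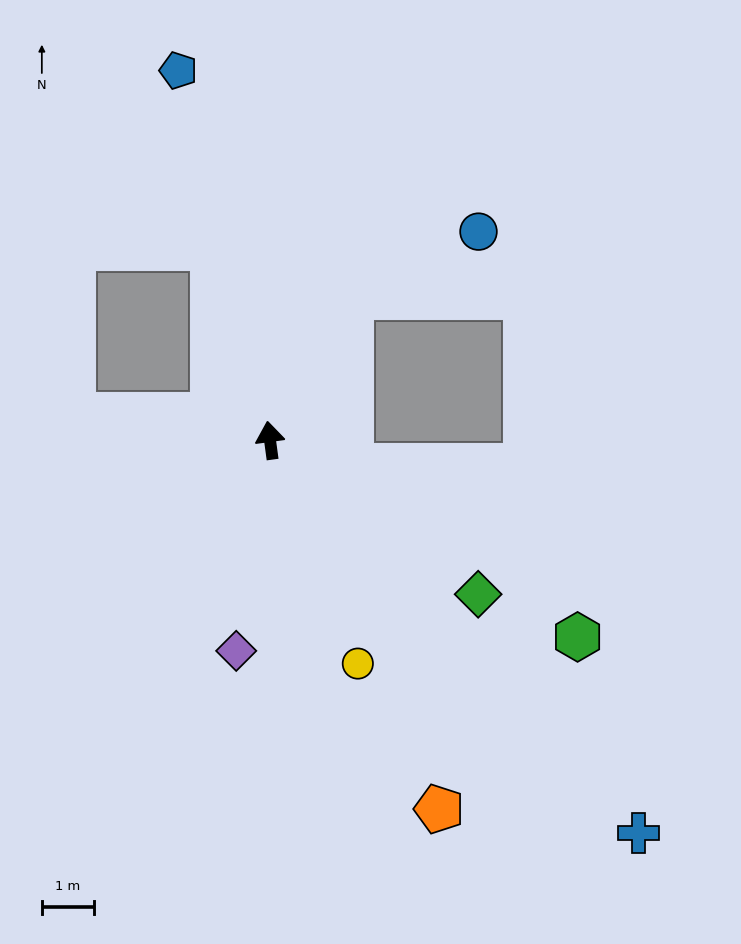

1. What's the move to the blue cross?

turn right 145°, forward 10.3 m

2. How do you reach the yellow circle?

turn right 166°, forward 4.6 m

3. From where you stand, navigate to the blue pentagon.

turn left 6°, forward 7.3 m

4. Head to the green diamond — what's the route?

turn right 134°, forward 4.9 m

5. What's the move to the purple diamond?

turn left 163°, forward 4.1 m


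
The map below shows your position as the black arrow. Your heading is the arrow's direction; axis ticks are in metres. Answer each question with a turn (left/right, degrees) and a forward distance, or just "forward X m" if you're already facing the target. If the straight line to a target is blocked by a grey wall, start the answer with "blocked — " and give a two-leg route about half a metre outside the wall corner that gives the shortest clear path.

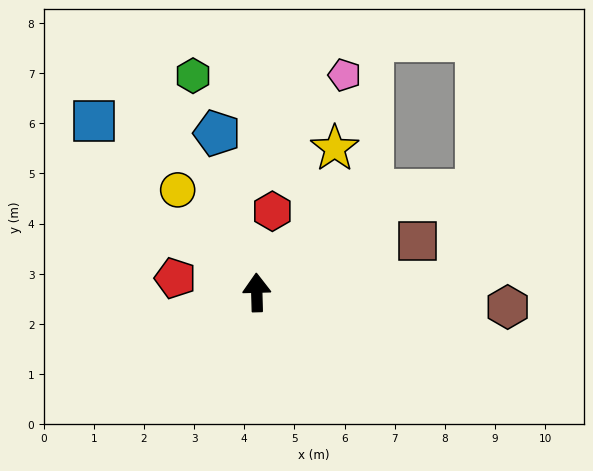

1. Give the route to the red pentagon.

turn left 79°, forward 1.7 m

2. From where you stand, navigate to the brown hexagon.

turn right 95°, forward 5.0 m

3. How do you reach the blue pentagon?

turn left 13°, forward 3.3 m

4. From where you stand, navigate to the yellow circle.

turn left 36°, forward 2.6 m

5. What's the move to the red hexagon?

turn right 12°, forward 1.6 m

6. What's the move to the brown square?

turn right 74°, forward 3.4 m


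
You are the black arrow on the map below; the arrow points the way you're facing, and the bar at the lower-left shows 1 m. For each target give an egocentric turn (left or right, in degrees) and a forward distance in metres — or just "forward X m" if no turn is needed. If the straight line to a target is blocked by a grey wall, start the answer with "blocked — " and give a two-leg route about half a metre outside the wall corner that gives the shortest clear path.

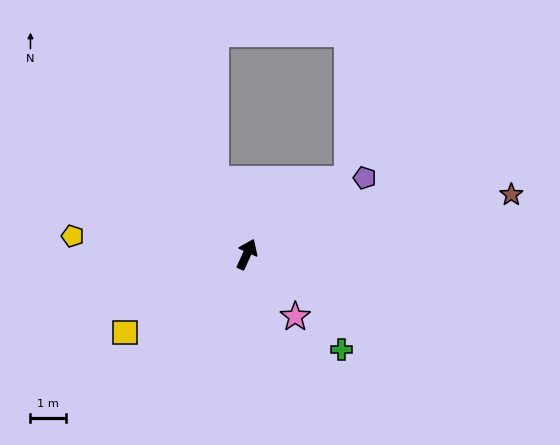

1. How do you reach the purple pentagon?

turn right 33°, forward 4.0 m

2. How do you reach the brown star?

turn right 53°, forward 7.6 m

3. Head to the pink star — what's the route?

turn right 118°, forward 2.2 m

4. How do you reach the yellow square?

turn left 147°, forward 4.1 m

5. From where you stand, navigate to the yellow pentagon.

turn left 108°, forward 4.9 m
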